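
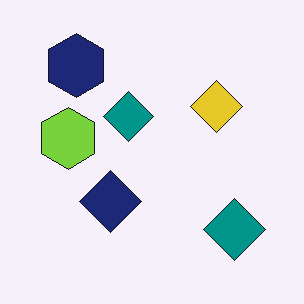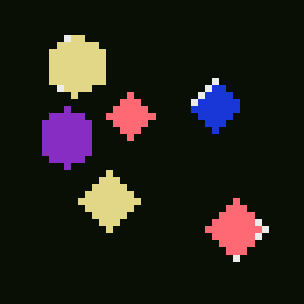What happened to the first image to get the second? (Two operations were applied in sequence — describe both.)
Color-inverted (negative), then pixelated into visible square blocks.

The light background has become dark and every shape's color is its complement — a photographic negative. Shapes are reduced to large square blocks; fine edges and outlines are lost — a downscale-then-upscale (mosaic) effect.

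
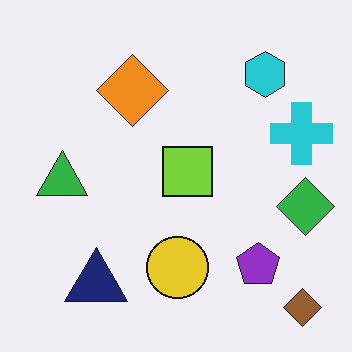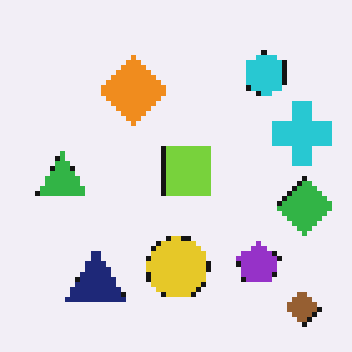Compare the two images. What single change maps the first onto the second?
The image was lightly pixelated (a mild mosaic effect).

Shapes are reduced to large square blocks; fine edges and outlines are lost — a downscale-then-upscale (mosaic) effect.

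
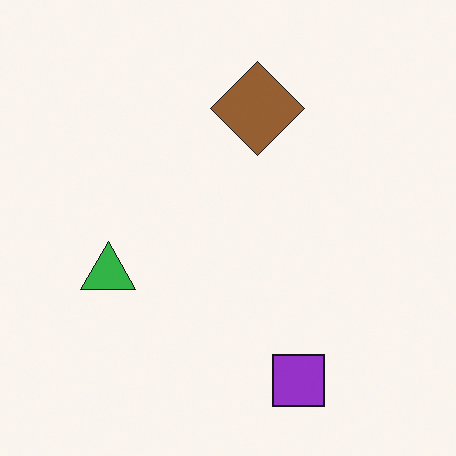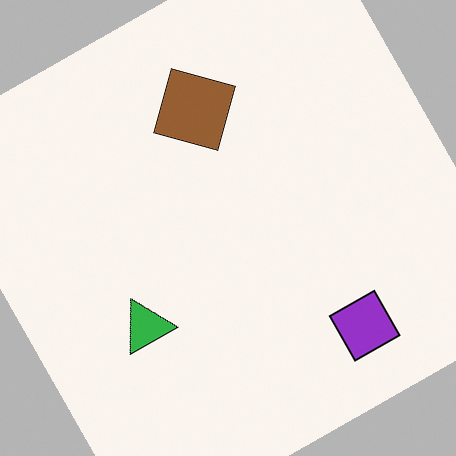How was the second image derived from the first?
It was rotated counter-clockwise by a moderate amount.

Every shape is tilted by the same angle and the image corners show triangular fill wedges — a whole-image rotation by a non-right angle.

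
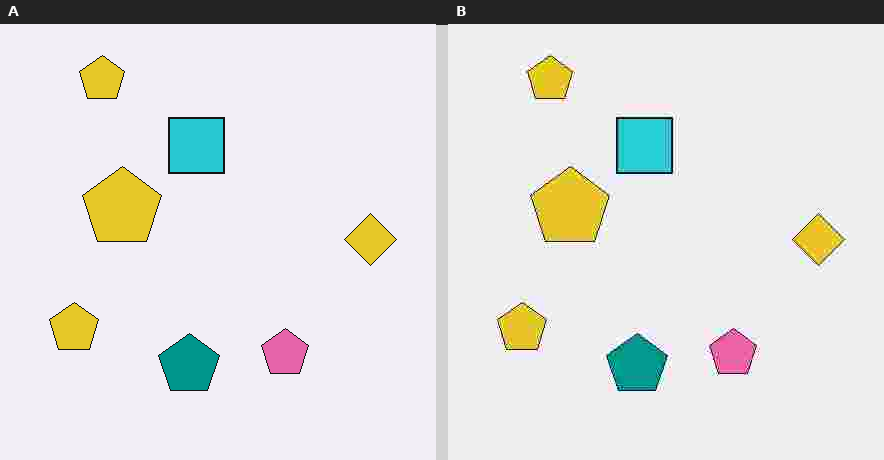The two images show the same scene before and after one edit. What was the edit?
The image was degraded with heavy JPEG compression.

Blocky 8×8 compression artifacts appear around shape edges and the flat background shows ringing — characteristic JPEG degradation.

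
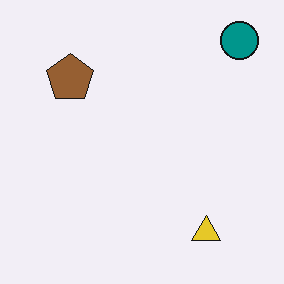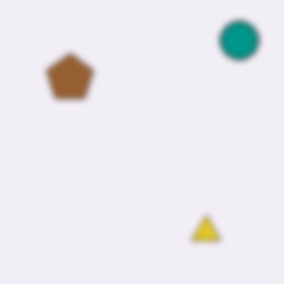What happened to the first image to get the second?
This is the original image noticeably gaussian-blurred.

Shape edges and outlines are uniformly softened across the whole image.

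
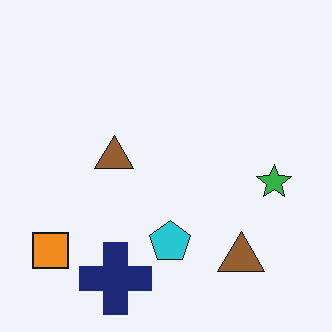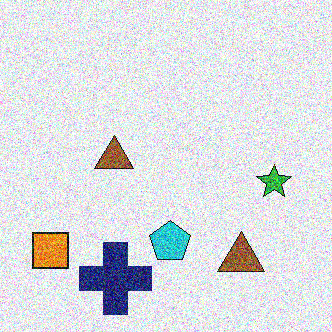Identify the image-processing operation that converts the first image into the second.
It was degraded with strong gaussian noise.

Random speckle covers the whole image, including the flat background.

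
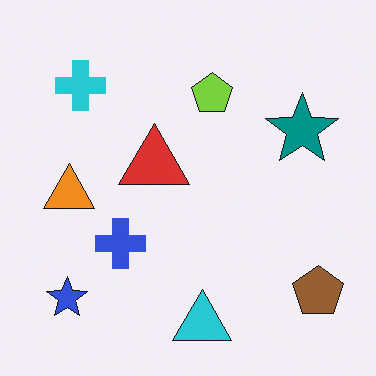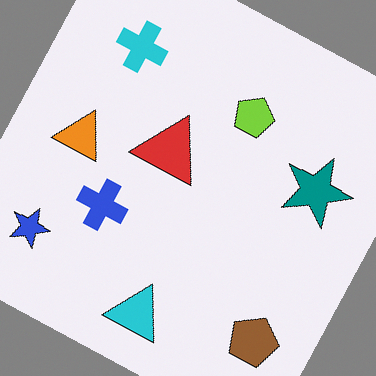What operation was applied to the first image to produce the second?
This is the original image rotated clockwise by a clearly visible amount.

Every shape is tilted by the same angle and the image corners show triangular fill wedges — a whole-image rotation by a non-right angle.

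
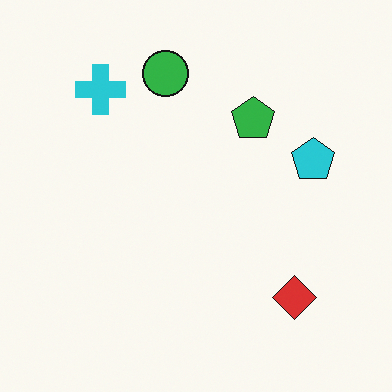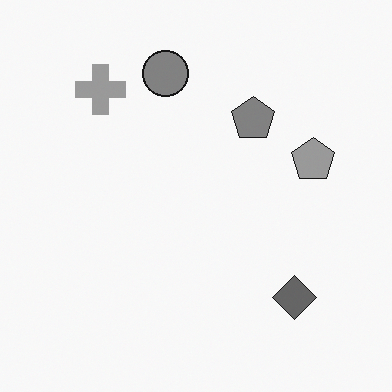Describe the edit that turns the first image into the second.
It was converted to grayscale.

All color is removed — every shape is now a shade of grey.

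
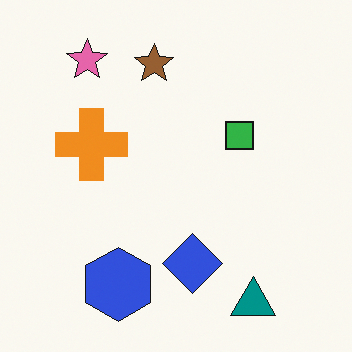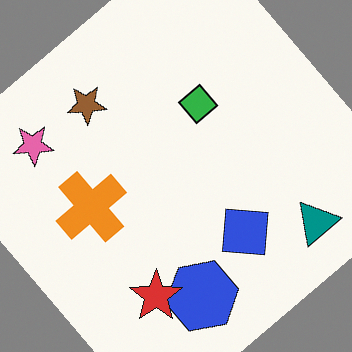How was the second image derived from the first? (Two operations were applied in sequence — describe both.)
The second image is the first rotated counter-clockwise by a large amount — several tens of degrees, then overlaid with an additional red star.

Every shape is tilted by the same angle and the image corners show triangular fill wedges — a whole-image rotation by a non-right angle. A red star appears in the second image that is absent from the first.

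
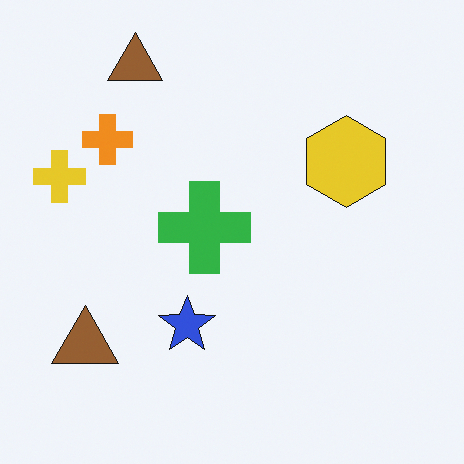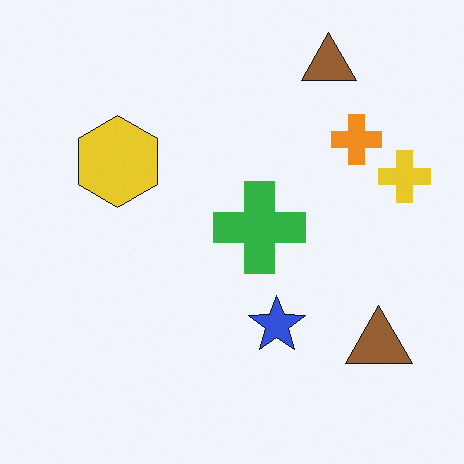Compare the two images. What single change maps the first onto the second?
The transformation is: flipped horizontally (left ↔ right).

The yellow cross is in the left of the first image and the right of the second — shapes on opposite sides of the vertical midline have swapped in a mirror flip.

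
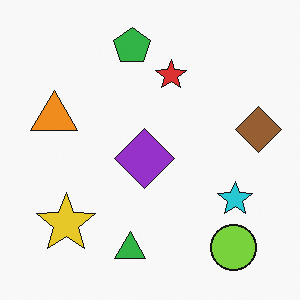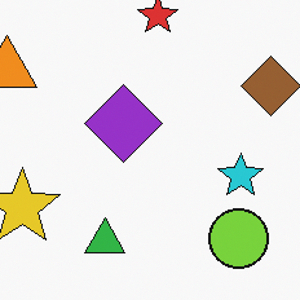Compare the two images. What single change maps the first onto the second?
The second image is the first cropped to a modestly smaller region and rescaled.

The visible shapes are larger and the field of view is narrower; shapes near the original edges may be partly or wholly outside the frame — a crop-and-rescale.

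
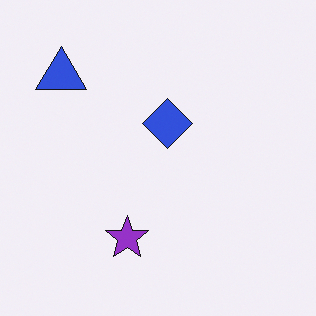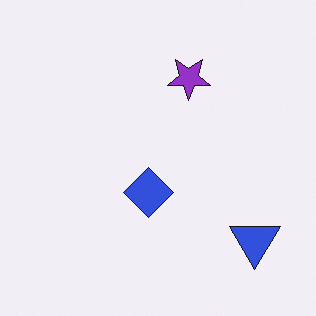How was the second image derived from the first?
It was rotated 180°.

The blue triangle sits in the top-left of the first image and the bottom-right of the second — consistent with a whole-image 180° rotation.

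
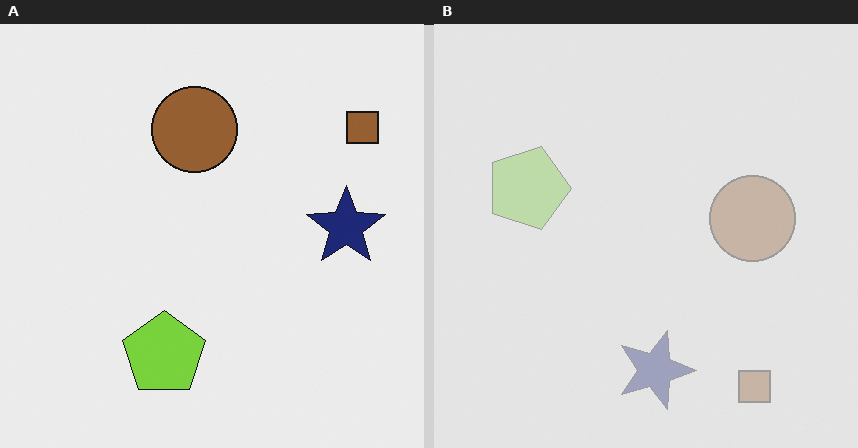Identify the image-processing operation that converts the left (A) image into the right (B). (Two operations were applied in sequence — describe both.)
The image was given much lower contrast, then rotated 90° clockwise.

Tones are pushed toward mid-grey across the whole image — a global contrast change. The brown square sits in the top-right of the left (A) image and the bottom-right of the right (B) — consistent with a whole-image 90° clockwise rotation.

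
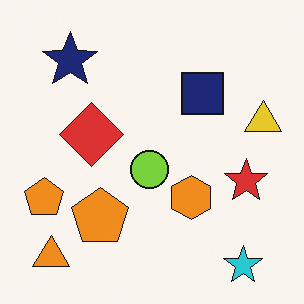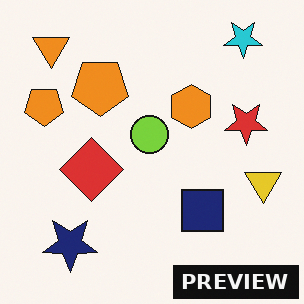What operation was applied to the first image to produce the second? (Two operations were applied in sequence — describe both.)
The transformation is: flipped vertically (top ↔ bottom), then watermarked with the text "PREVIEW" in the lower-right corner.

The cyan star is in the bottom-right of the first image and the top-right of the second — shapes on opposite sides of the horizontal midline have swapped in a mirror flip. A dark label reading "PREVIEW" appears in the lower-right corner.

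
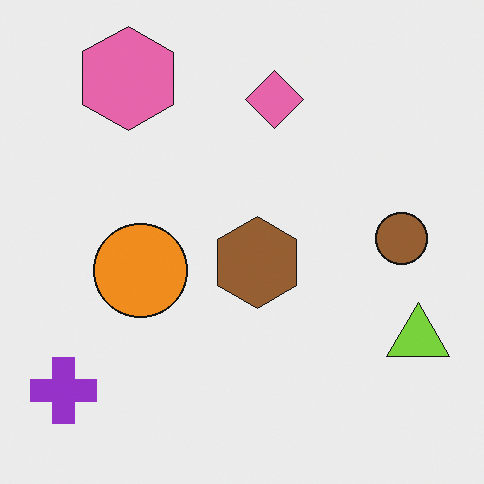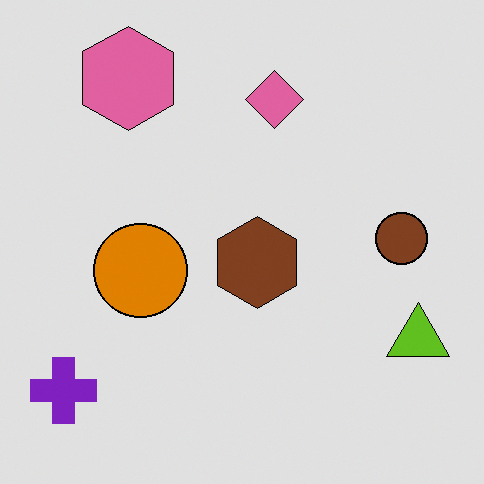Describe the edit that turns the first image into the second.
The second image is the first posterized to a reduced palette.

Each flat color has snapped to a coarser quantized level — most visibly, the near-white background has dropped to a flat grey.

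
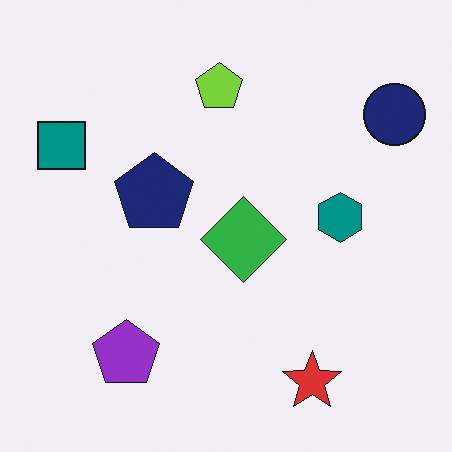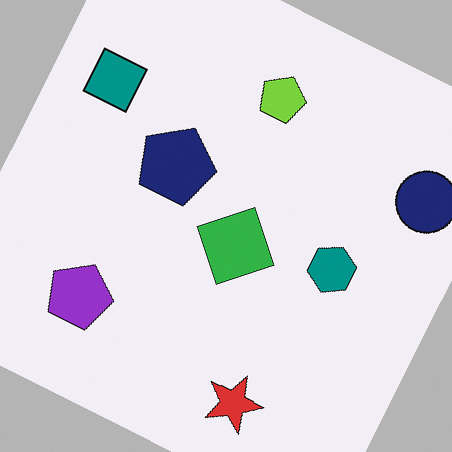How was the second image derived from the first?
The transformation is: rotated clockwise by a clearly visible amount.

Every shape is tilted by the same angle and the image corners show triangular fill wedges — a whole-image rotation by a non-right angle.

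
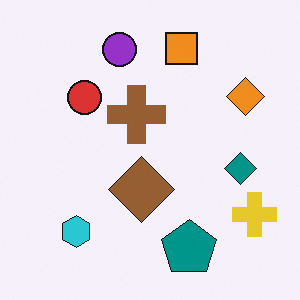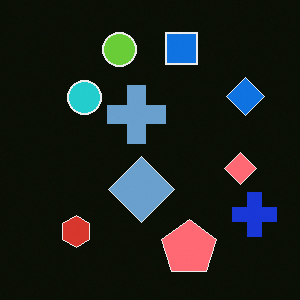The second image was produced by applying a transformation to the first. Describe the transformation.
Color-inverted (negative).

The light background has become dark and every shape's color is its complement — a photographic negative.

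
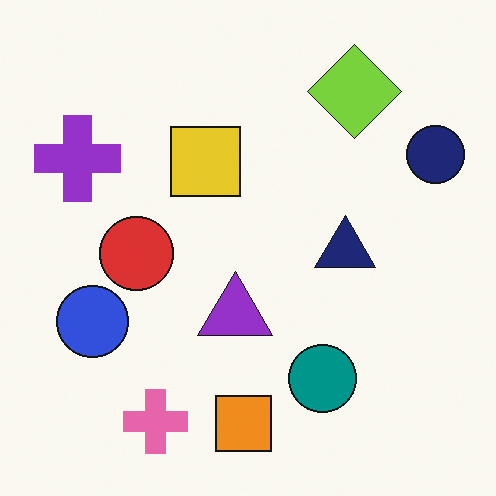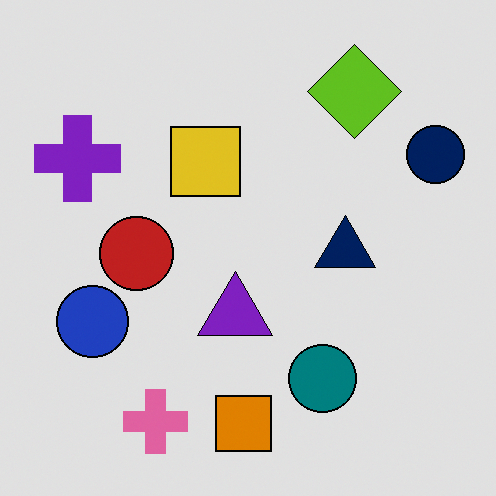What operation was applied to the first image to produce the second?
The image was posterized to a reduced palette.

Each flat color has snapped to a coarser quantized level — most visibly, the near-white background has dropped to a flat grey.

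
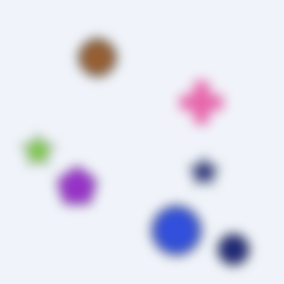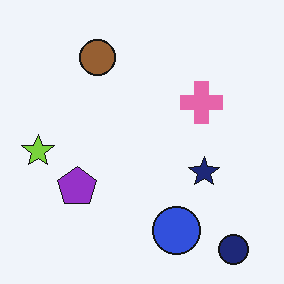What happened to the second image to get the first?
The first image is the second heavily blurred.

Shape edges and outlines are uniformly softened across the whole image.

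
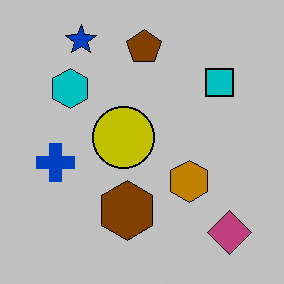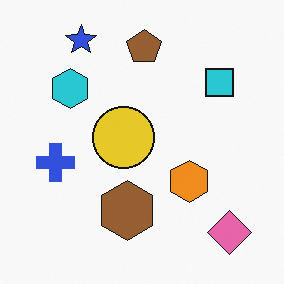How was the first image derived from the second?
The image was aggressively posterized.

Each flat color has snapped to a coarser quantized level — most visibly, the near-white background has dropped to a flat grey.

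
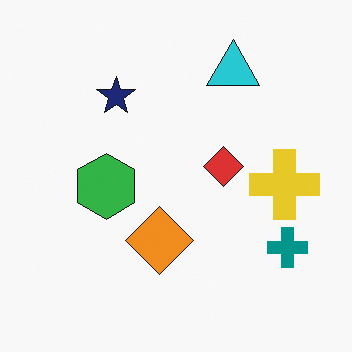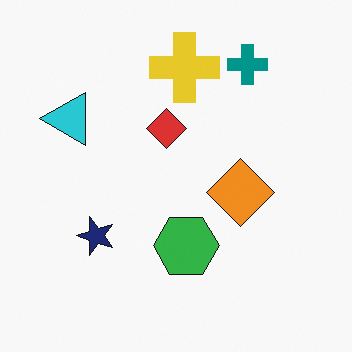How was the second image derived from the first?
The second image is the first rotated 90° counter-clockwise.

The teal cross sits in the bottom-right of the first image and the top-right of the second — consistent with a whole-image 90° counter-clockwise rotation.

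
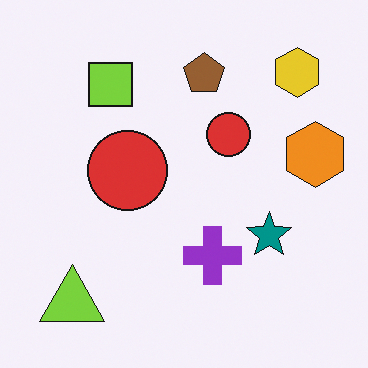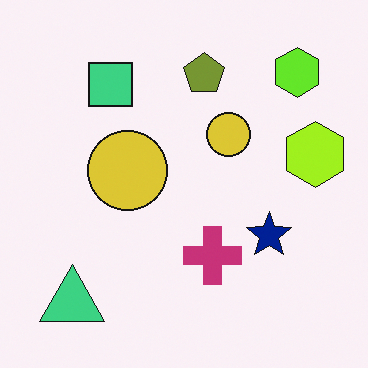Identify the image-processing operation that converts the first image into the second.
It was hue-shifted slightly.

Every shape's color has rotated by the same amount around the hue wheel — a uniform hue shift.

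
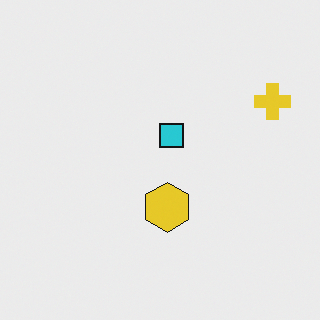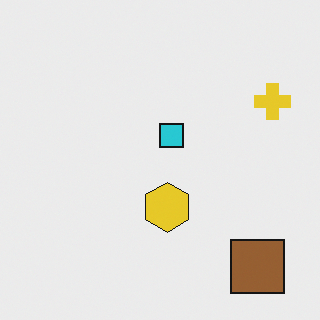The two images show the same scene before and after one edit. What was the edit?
It was overlaid with an additional brown square.

A brown square appears in the second image that is absent from the first.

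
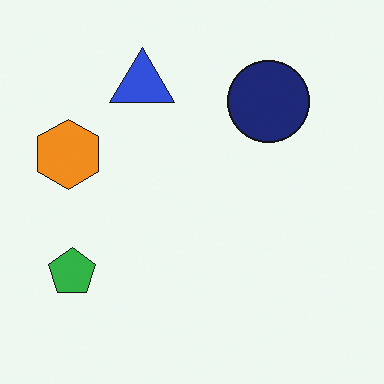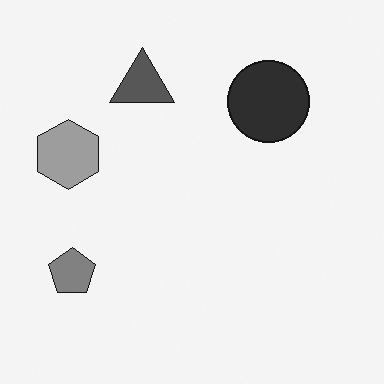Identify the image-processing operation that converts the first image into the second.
Converted to grayscale.

All color is removed — every shape is now a shade of grey.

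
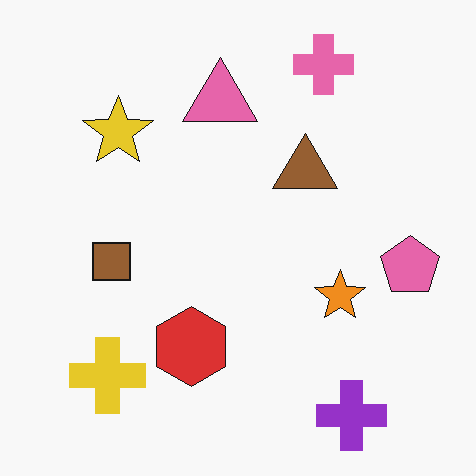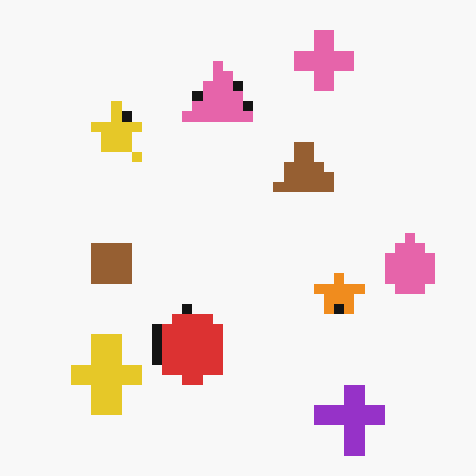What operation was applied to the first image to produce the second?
The image was coarsely pixelated.

Shapes are reduced to large square blocks; fine edges and outlines are lost — a downscale-then-upscale (mosaic) effect.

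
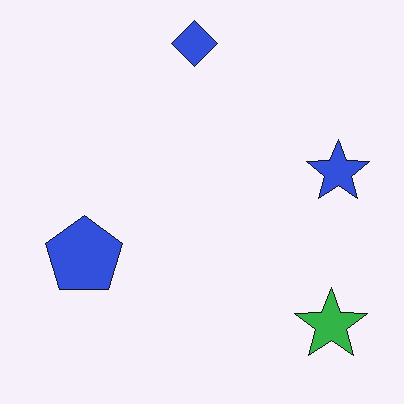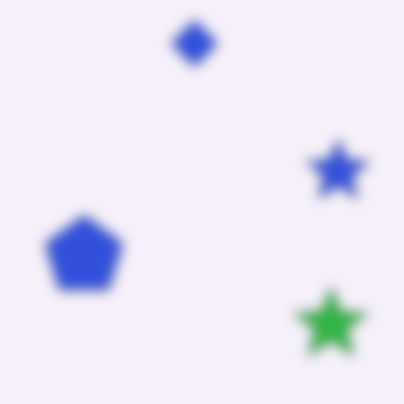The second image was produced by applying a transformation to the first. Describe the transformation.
This is the original image heavily blurred.

Shape edges and outlines are uniformly softened across the whole image.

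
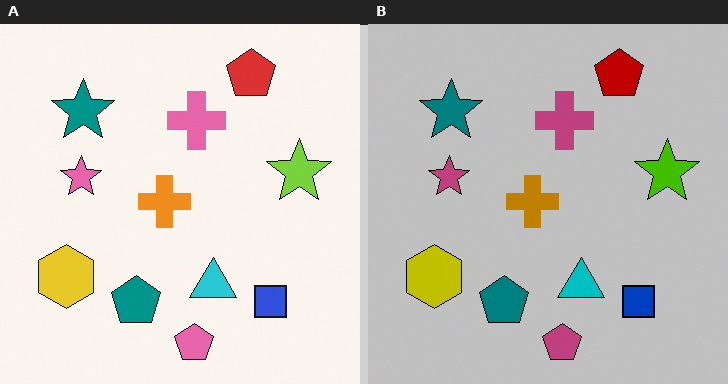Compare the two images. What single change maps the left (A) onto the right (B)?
Heavily posterized to just a handful of flat colors.

Each flat color has snapped to a coarser quantized level — most visibly, the near-white background has dropped to a flat grey.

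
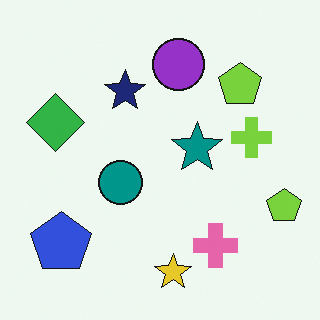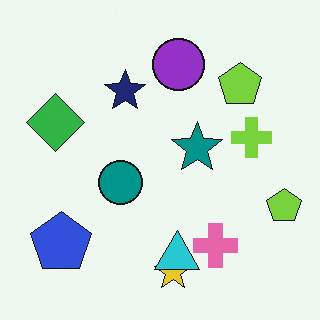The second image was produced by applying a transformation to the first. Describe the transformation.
This is the original image overlaid with an additional cyan triangle.

A cyan triangle appears in the second image that is absent from the first.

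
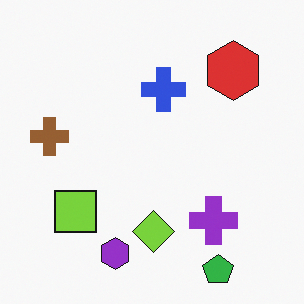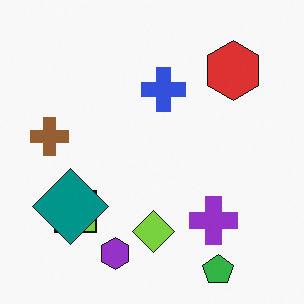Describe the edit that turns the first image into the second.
The transformation is: overlaid with an additional teal diamond.

A teal diamond appears in the second image that is absent from the first.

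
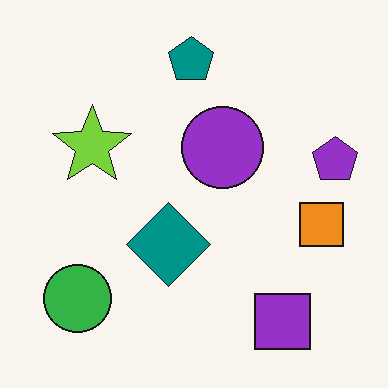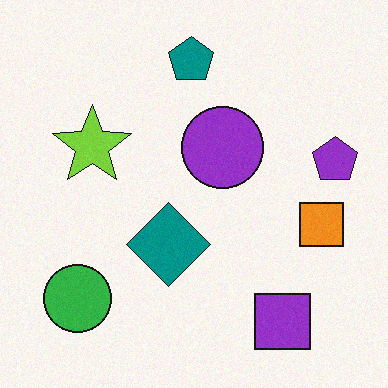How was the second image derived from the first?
The image was degraded with light additive noise.

Random speckle covers the whole image, including the flat background.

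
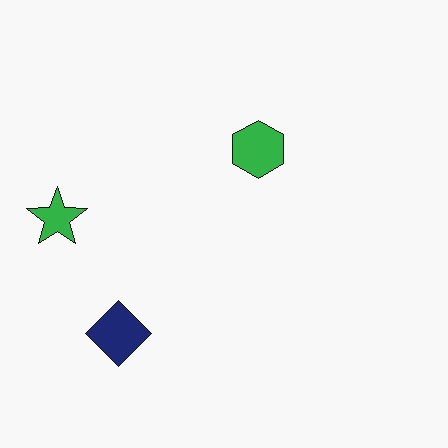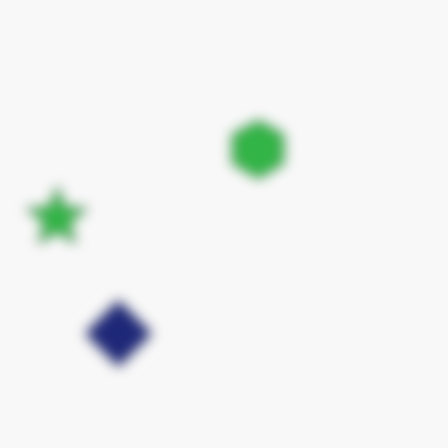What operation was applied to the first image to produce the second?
It was strongly gaussian-blurred.

Shape edges and outlines are uniformly softened across the whole image.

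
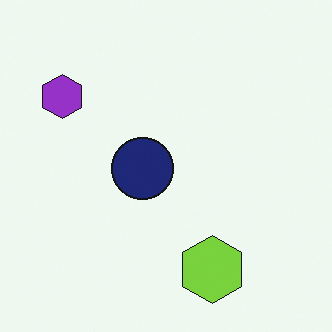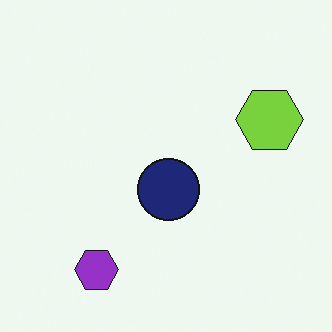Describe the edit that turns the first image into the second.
The transformation is: rotated 90° counter-clockwise.

The purple hexagon sits in the top-left of the first image and the bottom-left of the second — consistent with a whole-image 90° counter-clockwise rotation.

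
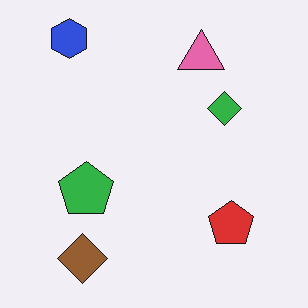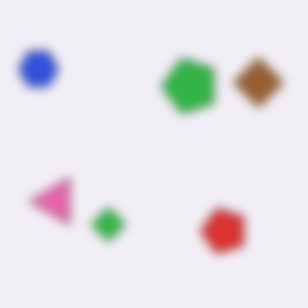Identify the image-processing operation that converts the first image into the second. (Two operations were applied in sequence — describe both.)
The image was heavily blurred, then transposed (reflected across the top-left ↔ bottom-right diagonal).

Shape edges and outlines are uniformly softened across the whole image. Shapes have swapped their row and column positions — what was in the top-right is now in the bottom-left — a diagonal reflection.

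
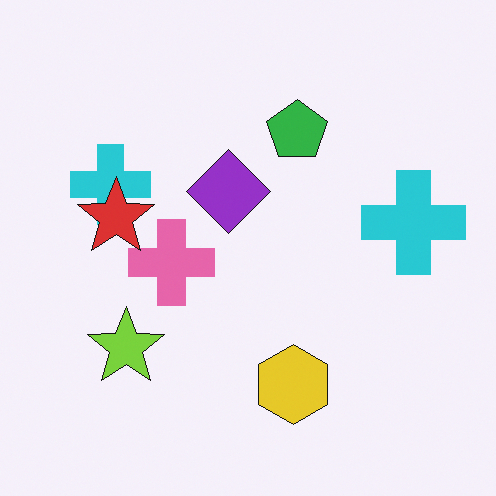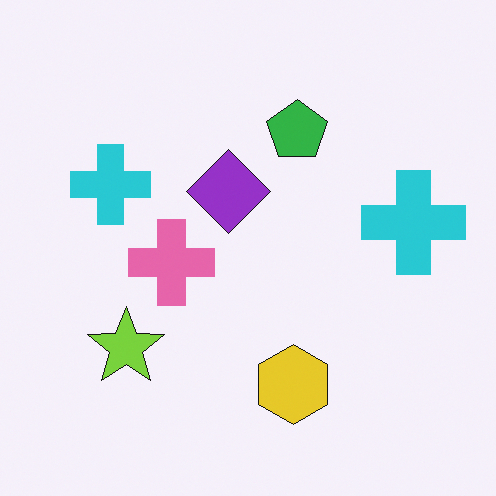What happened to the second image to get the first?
This is the original image overlaid with an additional red star.

A red star appears in the first image that is absent from the second.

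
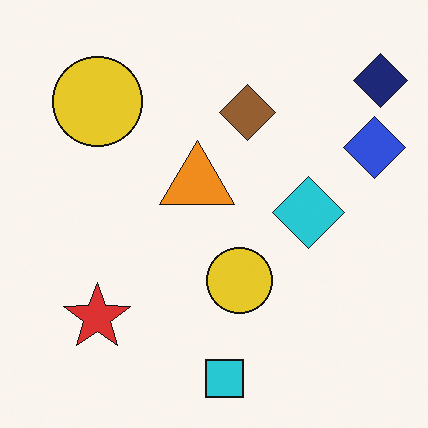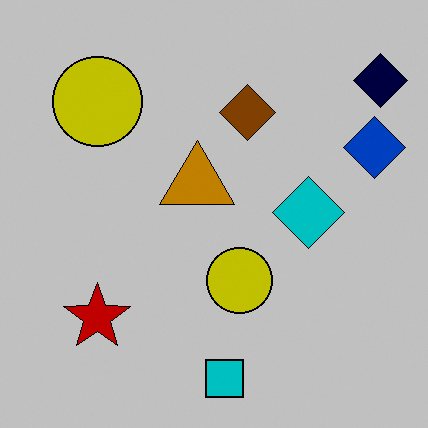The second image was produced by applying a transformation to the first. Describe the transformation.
The transformation is: aggressively posterized.

Each flat color has snapped to a coarser quantized level — most visibly, the near-white background has dropped to a flat grey.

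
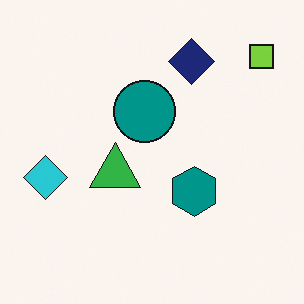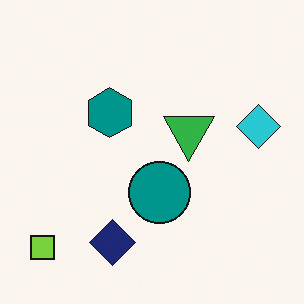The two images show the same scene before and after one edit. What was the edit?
This is the original image rotated 180°.

The lime square sits in the top-right of the first image and the bottom-left of the second — consistent with a whole-image 180° rotation.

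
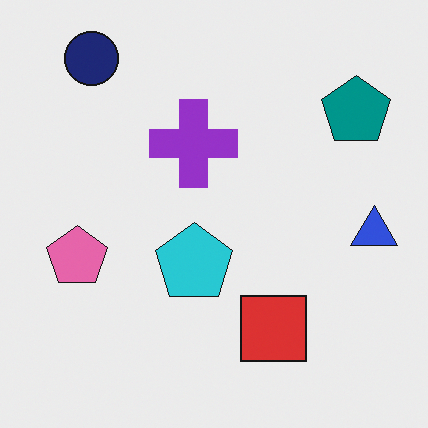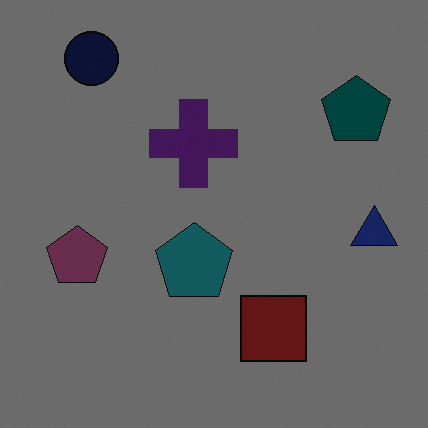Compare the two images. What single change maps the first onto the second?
Noticeably darkened.

Every pixel — background and shapes alike — is uniformly darkened.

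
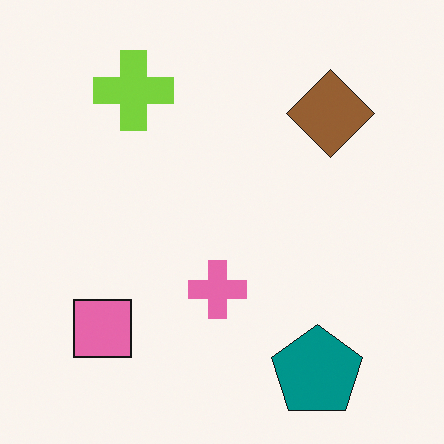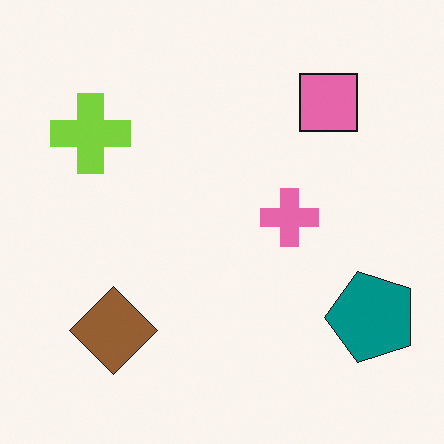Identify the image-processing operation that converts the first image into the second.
Transposed (reflected across the top-left ↔ bottom-right diagonal).

Shapes have swapped their row and column positions — what was in the top-right is now in the bottom-left — a diagonal reflection.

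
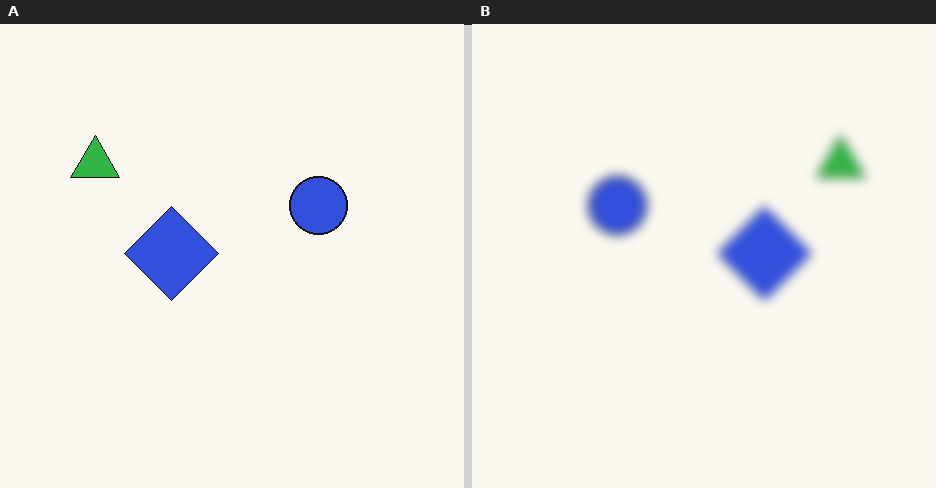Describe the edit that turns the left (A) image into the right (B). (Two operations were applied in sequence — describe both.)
The image was heavily blurred, then flipped horizontally (left ↔ right).

Shape edges and outlines are uniformly softened across the whole image. The green triangle is in the top-left of the left (A) image and the top-right of the right (B) — shapes on opposite sides of the vertical midline have swapped in a mirror flip.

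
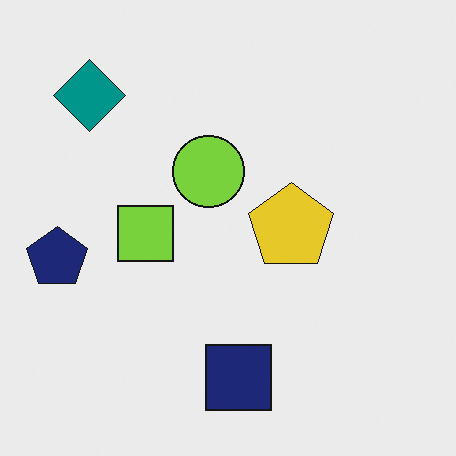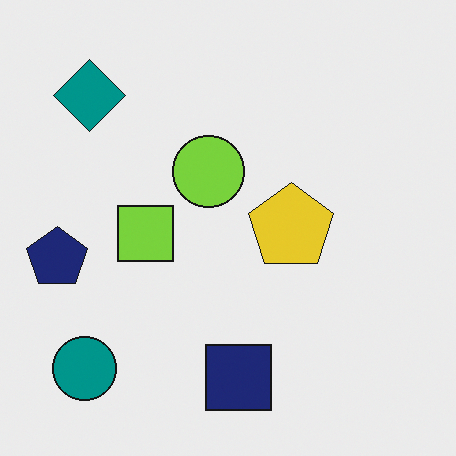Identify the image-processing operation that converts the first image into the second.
The transformation is: overlaid with an additional teal circle.

A teal circle appears in the second image that is absent from the first.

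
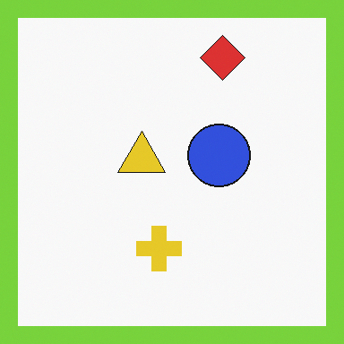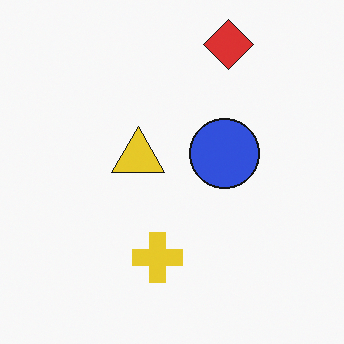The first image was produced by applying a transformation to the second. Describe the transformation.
This is the original image framed with a lime border.

A solid lime frame runs around the edge of the first image, with the content slightly shrunk inside it.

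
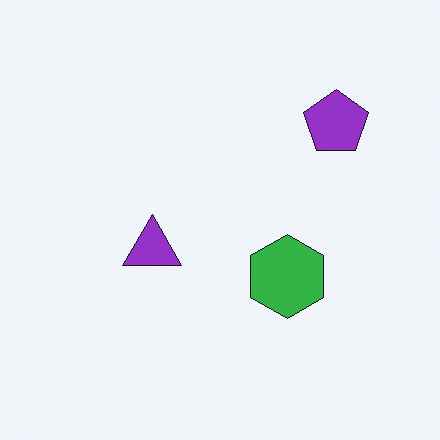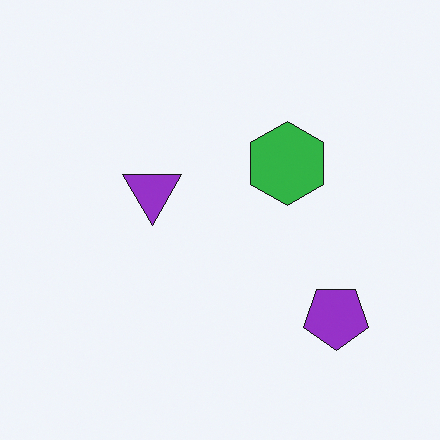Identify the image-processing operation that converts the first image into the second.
Flipped vertically (top ↔ bottom).

The purple pentagon is in the top-right of the first image and the bottom-right of the second — shapes on opposite sides of the horizontal midline have swapped in a mirror flip.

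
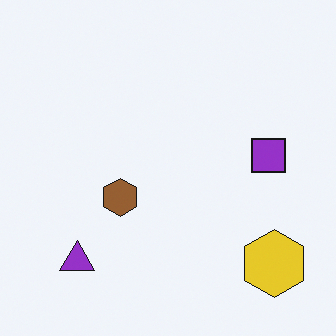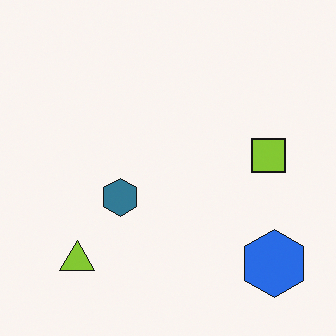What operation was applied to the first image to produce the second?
This is the original image hue-shifted by a large amount.

Every shape's color has rotated by the same amount around the hue wheel — a uniform hue shift.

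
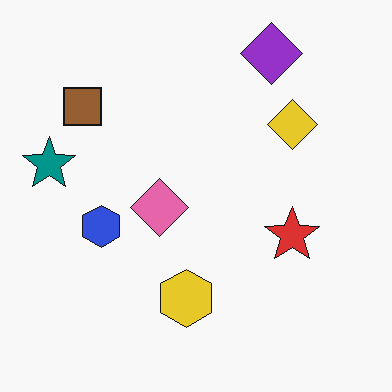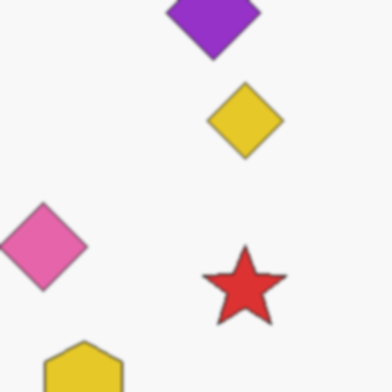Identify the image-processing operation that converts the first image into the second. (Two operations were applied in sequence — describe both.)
The transformation is: cropped slightly and scaled back up, then slightly softened.

The visible shapes are larger and the field of view is narrower; shapes near the original edges may be partly or wholly outside the frame — a crop-and-rescale. Shape edges and outlines are uniformly softened across the whole image.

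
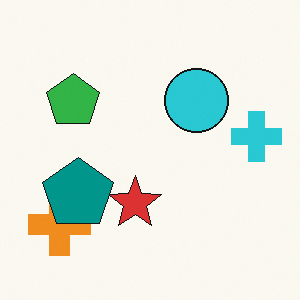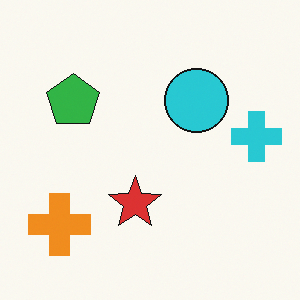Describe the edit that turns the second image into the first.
The first image is the second overlaid with an additional teal pentagon.

A teal pentagon appears in the first image that is absent from the second.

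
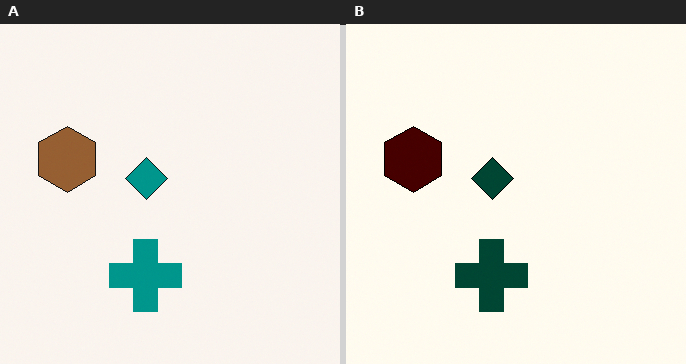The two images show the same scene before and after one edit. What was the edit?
This is the original image boosted in contrast.

Tones are pushed away from mid-grey across the whole image — a global contrast change.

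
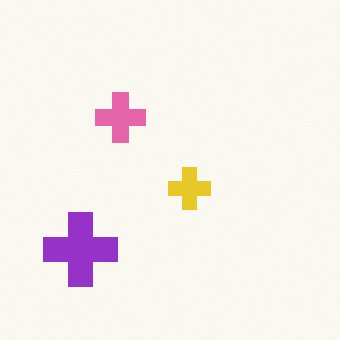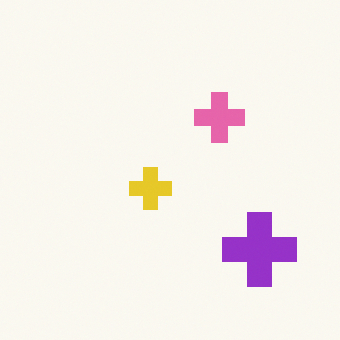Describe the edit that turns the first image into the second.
The image was flipped horizontally (left ↔ right).

The purple cross is in the bottom-left of the first image and the bottom-right of the second — shapes on opposite sides of the vertical midline have swapped in a mirror flip.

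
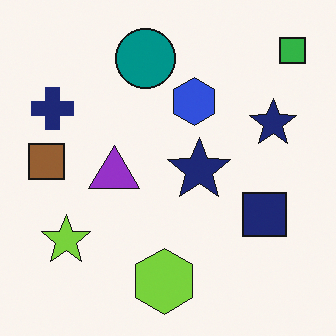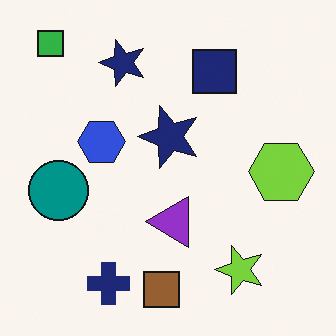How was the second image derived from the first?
It was rotated 90° counter-clockwise.

The green square sits in the top-right of the first image and the top-left of the second — consistent with a whole-image 90° counter-clockwise rotation.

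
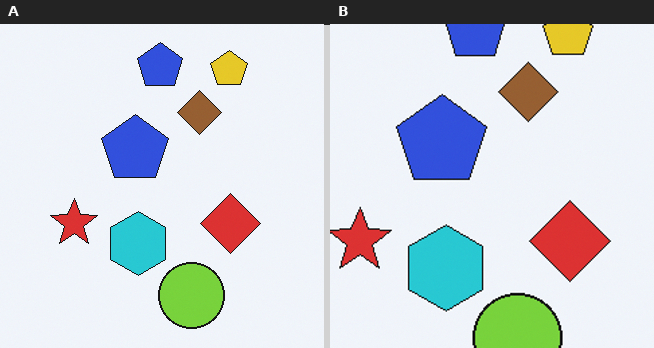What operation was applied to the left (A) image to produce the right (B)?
It was cropped to a modestly smaller region and rescaled.

The visible shapes are larger and the field of view is narrower; shapes near the original edges may be partly or wholly outside the frame — a crop-and-rescale.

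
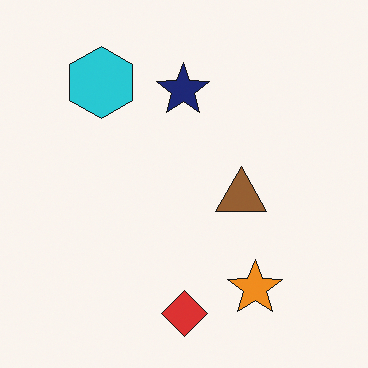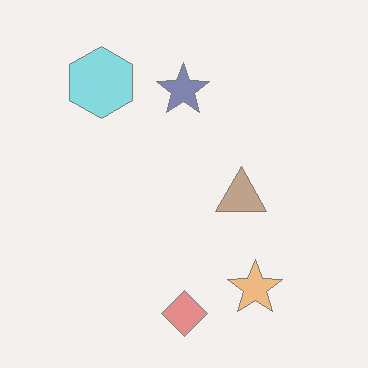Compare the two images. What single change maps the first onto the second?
This is the original image given much lower contrast.

Tones are pushed toward mid-grey across the whole image — a global contrast change.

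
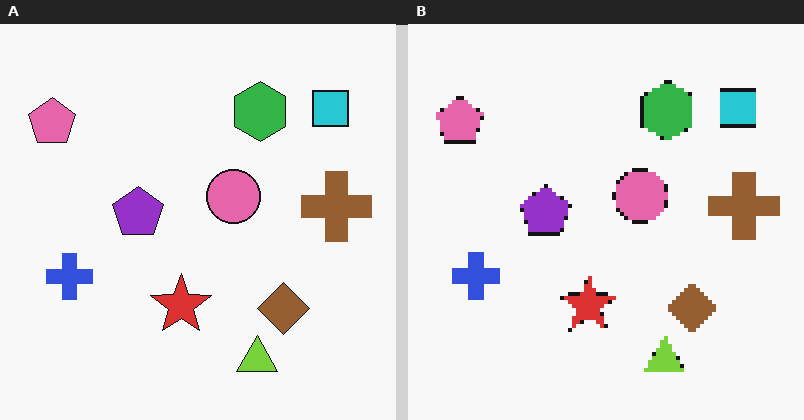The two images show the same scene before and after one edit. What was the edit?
Lightly pixelated (a mild mosaic effect).

Shapes are reduced to large square blocks; fine edges and outlines are lost — a downscale-then-upscale (mosaic) effect.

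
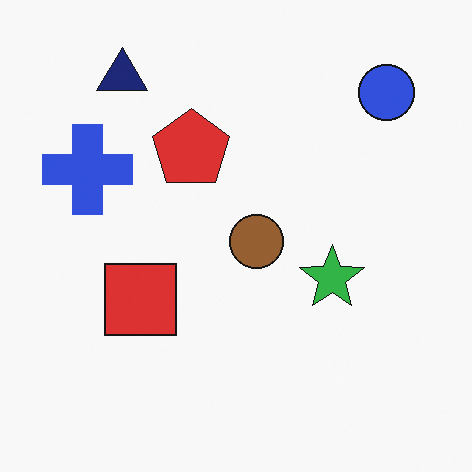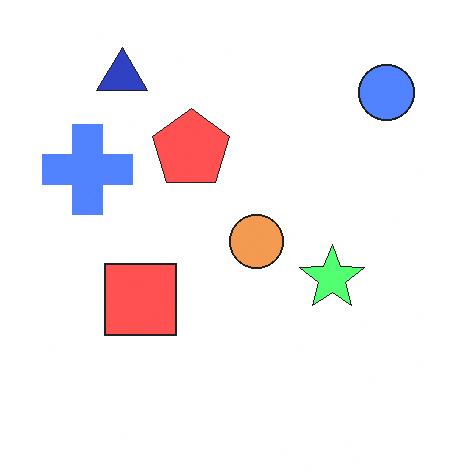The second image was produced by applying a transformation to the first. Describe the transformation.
This is the original image brightened a lot.

Every pixel — background and shapes alike — is uniformly brightened.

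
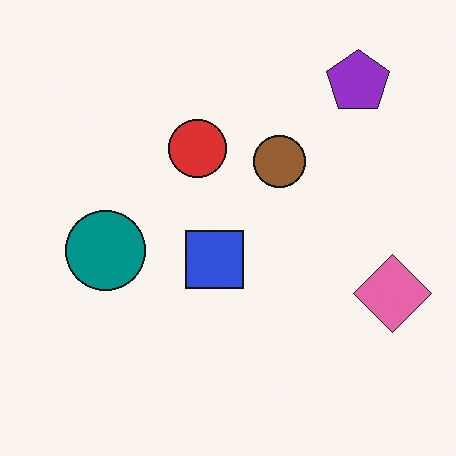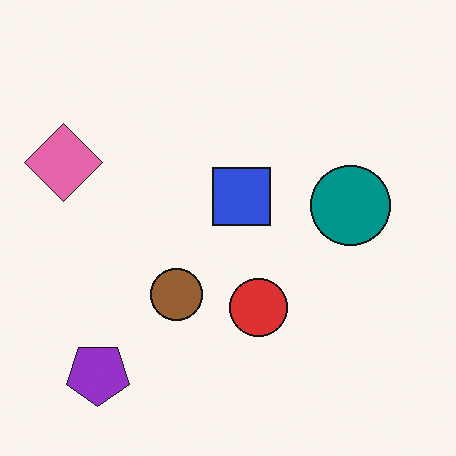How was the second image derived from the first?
Rotated 180°.

The purple pentagon sits in the top-right of the first image and the bottom-left of the second — consistent with a whole-image 180° rotation.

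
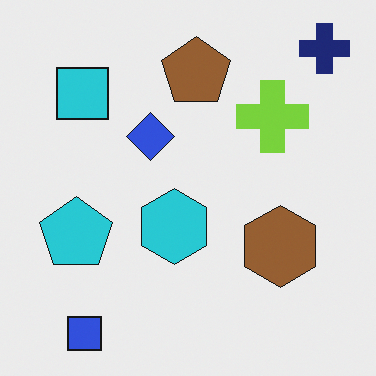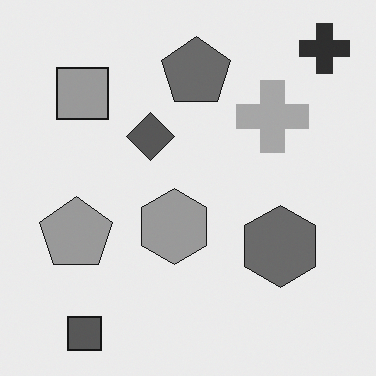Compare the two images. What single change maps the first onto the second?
The image was converted to grayscale.

All color is removed — every shape is now a shade of grey.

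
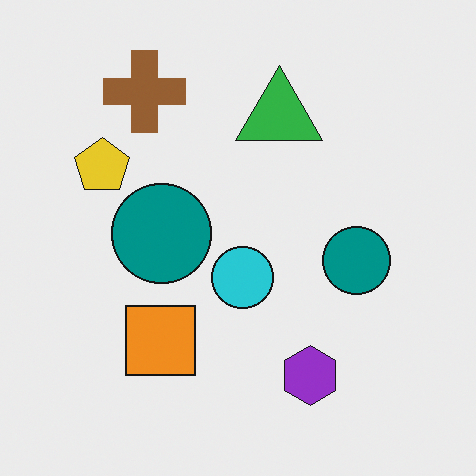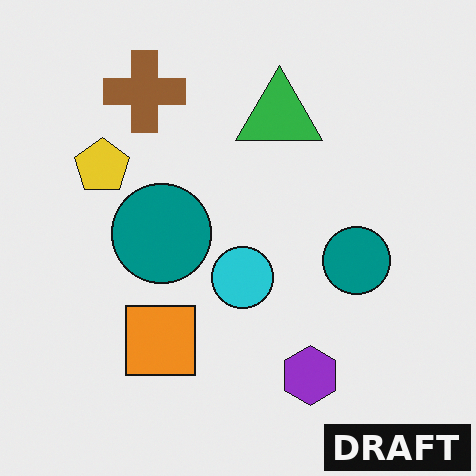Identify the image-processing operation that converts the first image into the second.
Watermarked with the text "DRAFT" in the lower-right corner.

A dark label reading "DRAFT" appears in the lower-right corner.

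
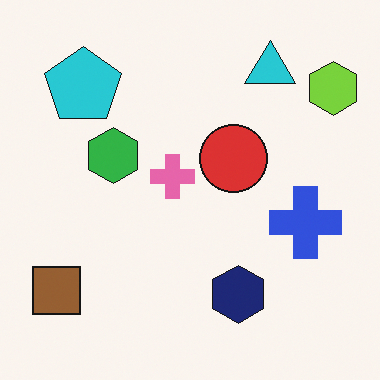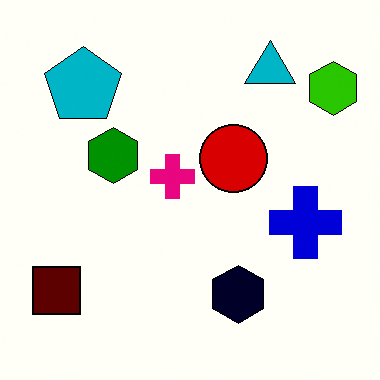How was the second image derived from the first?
It was given much higher contrast.

Tones are pushed away from mid-grey across the whole image — a global contrast change.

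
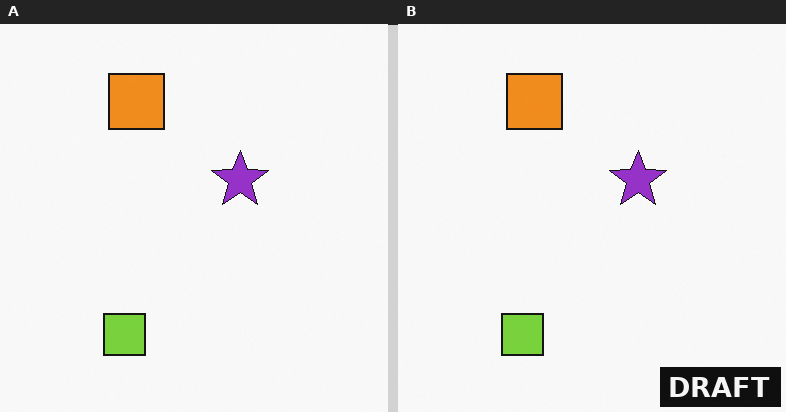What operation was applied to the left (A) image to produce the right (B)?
It was watermarked with the text "DRAFT" in the lower-right corner.

A dark label reading "DRAFT" appears in the lower-right corner.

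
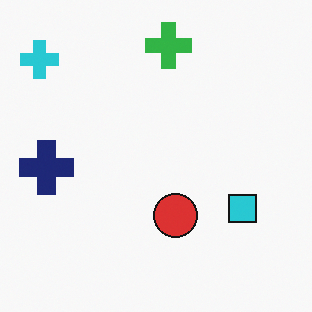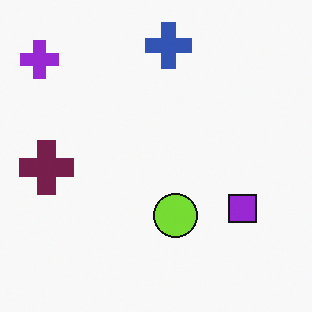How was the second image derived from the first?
The transformation is: hue-shifted by a moderate amount.

Every shape's color has rotated by the same amount around the hue wheel — a uniform hue shift.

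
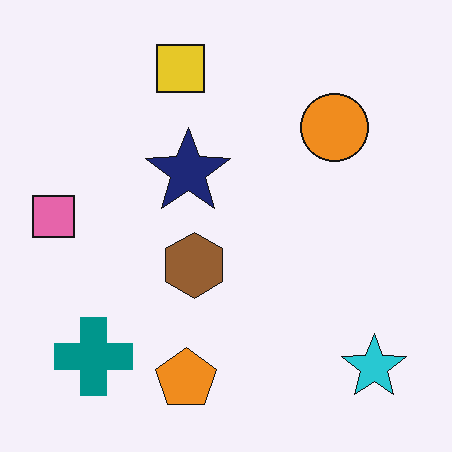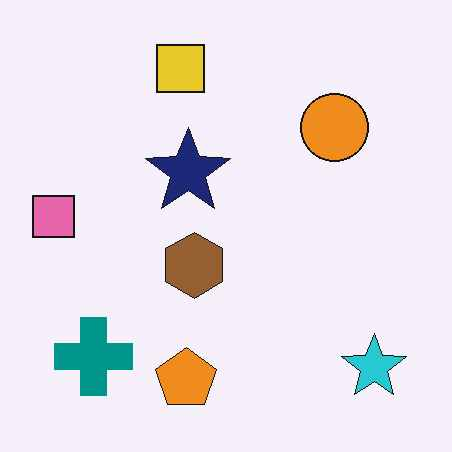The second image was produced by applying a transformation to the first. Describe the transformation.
The transformation is: JPEG-compressed with visible artifacts.

Blocky 8×8 compression artifacts appear around shape edges and the flat background shows ringing — characteristic JPEG degradation.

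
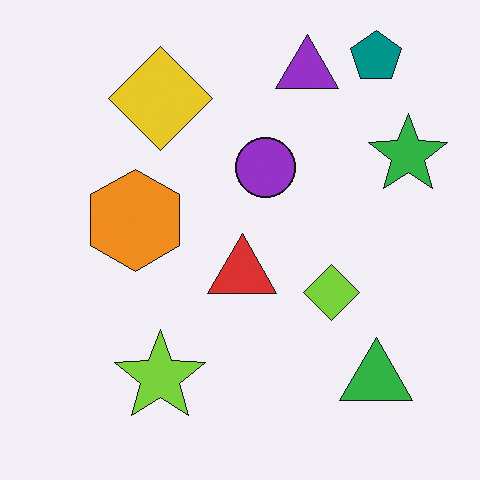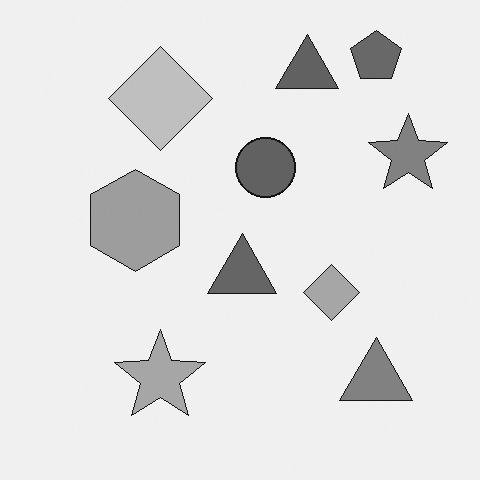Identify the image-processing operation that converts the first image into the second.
Converted to grayscale.

All color is removed — every shape is now a shade of grey.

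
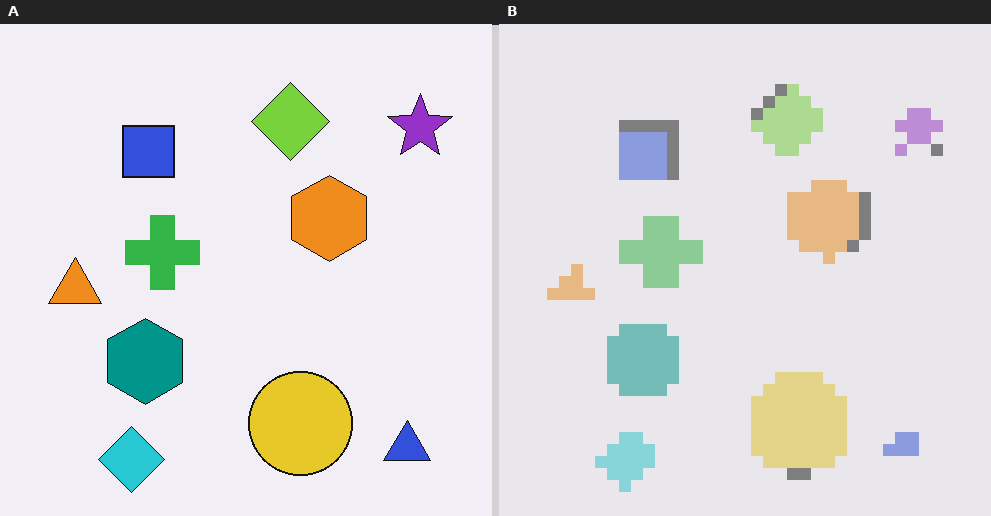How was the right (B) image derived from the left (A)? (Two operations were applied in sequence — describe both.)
The right (B) image is the left (A) heavily pixelated into large blocks, then given much lower contrast.

Shapes are reduced to large square blocks; fine edges and outlines are lost — a downscale-then-upscale (mosaic) effect. Tones are pushed toward mid-grey across the whole image — a global contrast change.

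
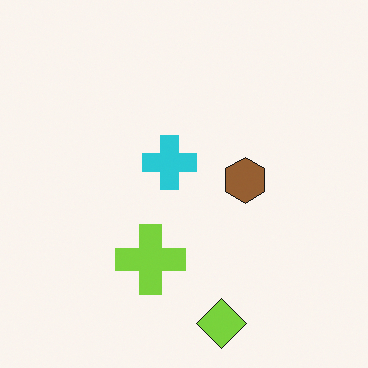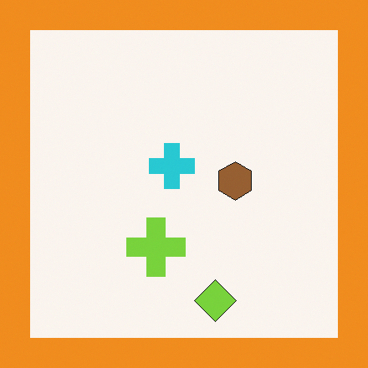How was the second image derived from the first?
Framed with a orange border.

A solid orange frame runs around the edge of the second image, with the content slightly shrunk inside it.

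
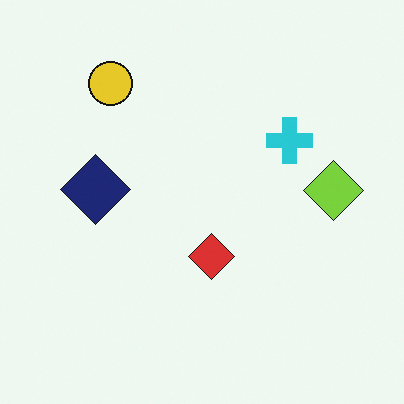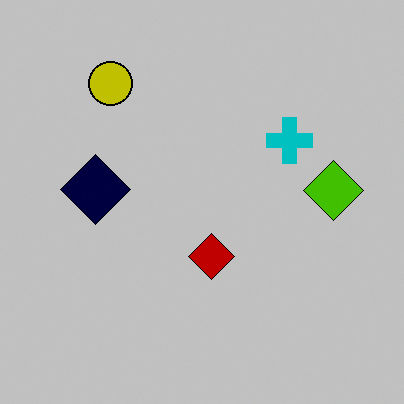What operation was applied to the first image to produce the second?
Aggressively posterized.

Each flat color has snapped to a coarser quantized level — most visibly, the near-white background has dropped to a flat grey.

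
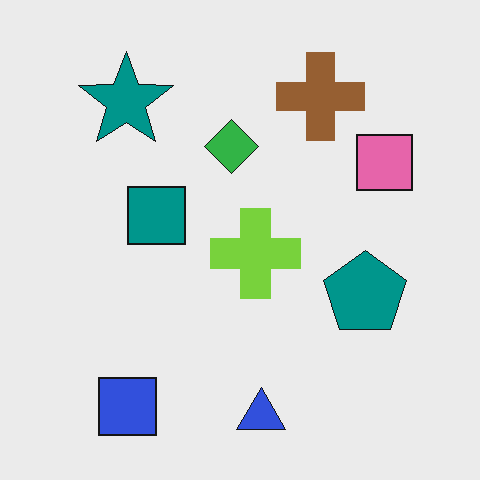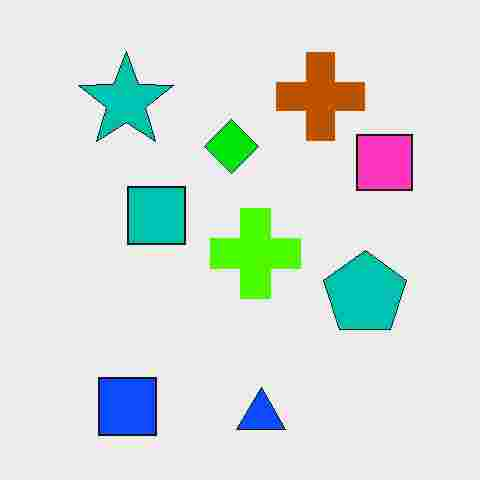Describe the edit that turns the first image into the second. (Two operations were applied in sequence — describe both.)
Made much more vivid (saturation change), then degraded with heavy JPEG compression.

All colors are more vivid — a global saturation change. Blocky 8×8 compression artifacts appear around shape edges and the flat background shows ringing — characteristic JPEG degradation.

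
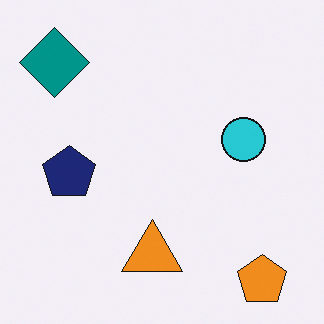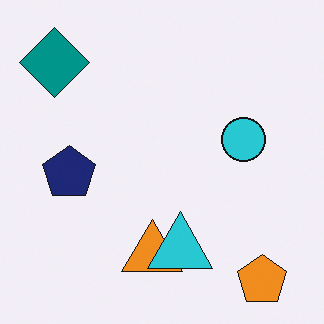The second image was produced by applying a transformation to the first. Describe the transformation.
The transformation is: overlaid with an additional cyan triangle.

A cyan triangle appears in the second image that is absent from the first.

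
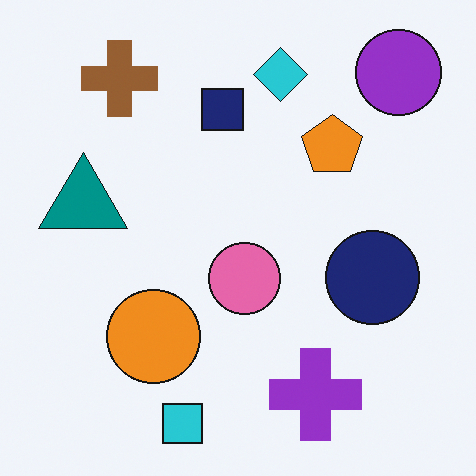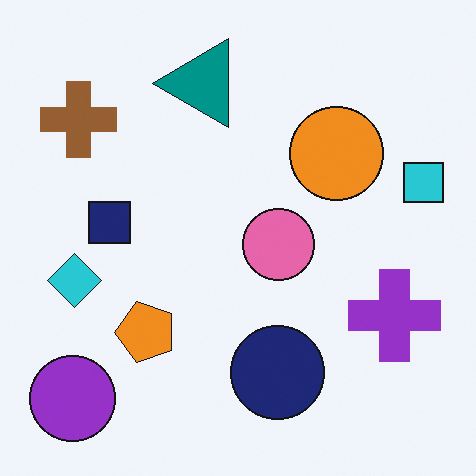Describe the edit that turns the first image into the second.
This is the original image transposed (reflected across the top-left ↔ bottom-right diagonal).

Shapes have swapped their row and column positions — what was in the top-right is now in the bottom-left — a diagonal reflection.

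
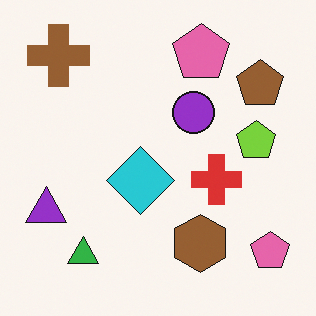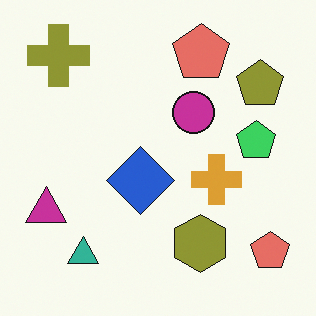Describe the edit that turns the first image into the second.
This is the original image hue-shifted by a small amount.

Every shape's color has rotated by the same amount around the hue wheel — a uniform hue shift.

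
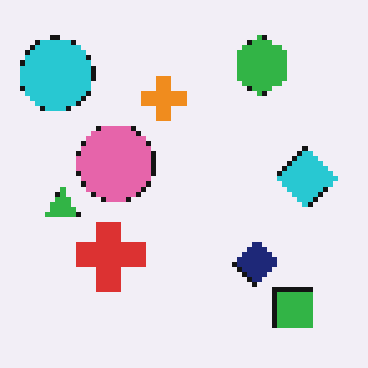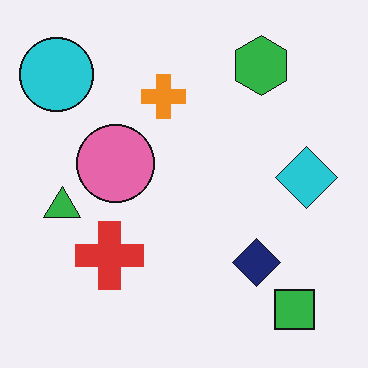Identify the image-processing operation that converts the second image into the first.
Lightly pixelated (a mild mosaic effect).

Shapes are reduced to large square blocks; fine edges and outlines are lost — a downscale-then-upscale (mosaic) effect.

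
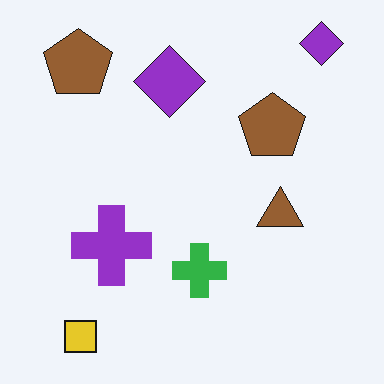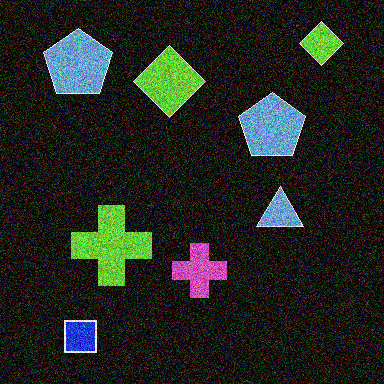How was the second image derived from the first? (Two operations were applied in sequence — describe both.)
Color-inverted (negative), then degraded with strong gaussian noise.

The light background has become dark and every shape's color is its complement — a photographic negative. Random speckle covers the whole image, including the flat background.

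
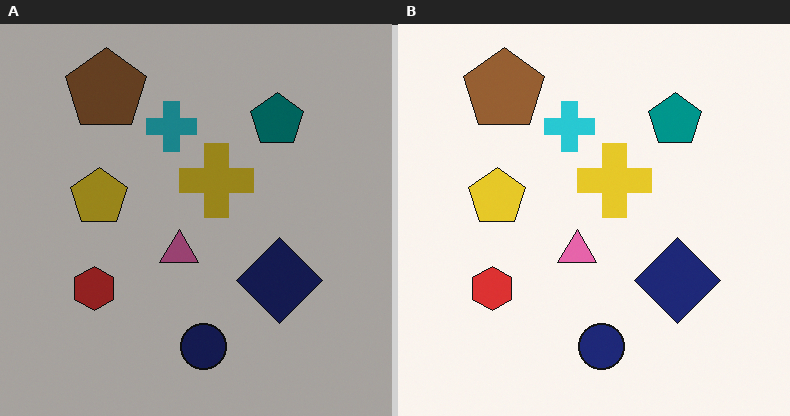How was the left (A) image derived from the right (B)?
This is the original image darkened a lot.

Every pixel — background and shapes alike — is uniformly darkened.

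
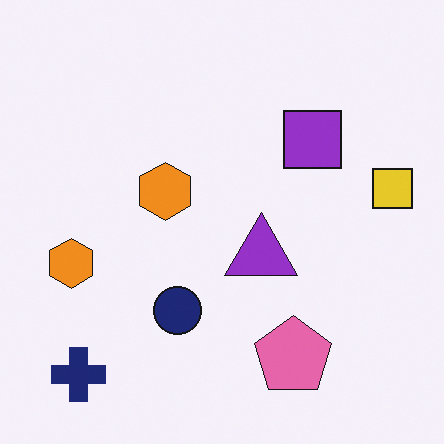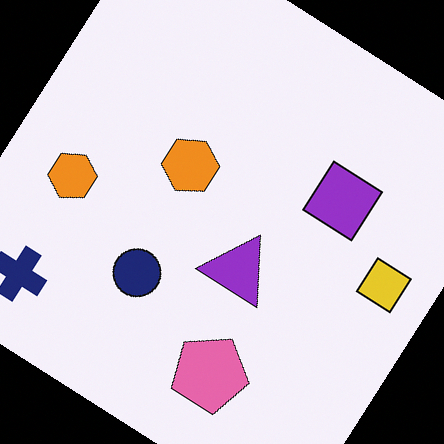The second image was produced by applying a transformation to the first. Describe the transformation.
Rotated clockwise by a large amount — several tens of degrees.

Every shape is tilted by the same angle and the image corners show triangular fill wedges — a whole-image rotation by a non-right angle.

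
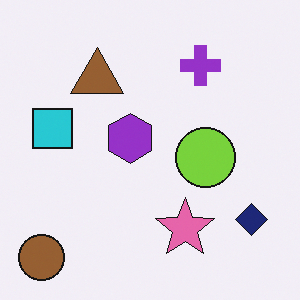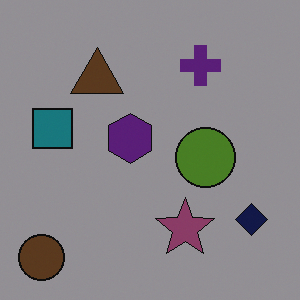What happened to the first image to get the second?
The second image is the first noticeably darkened.

Every pixel — background and shapes alike — is uniformly darkened.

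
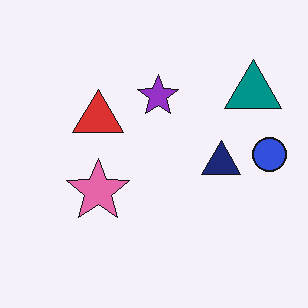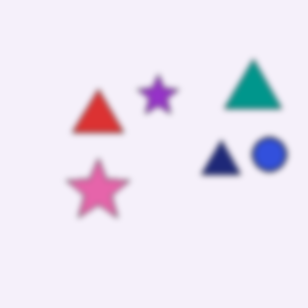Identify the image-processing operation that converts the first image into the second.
The image was moderately blurred.

Shape edges and outlines are uniformly softened across the whole image.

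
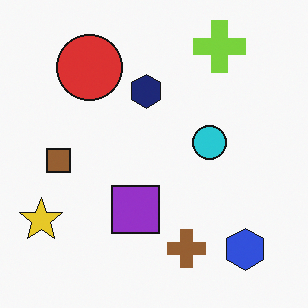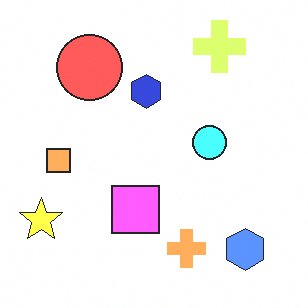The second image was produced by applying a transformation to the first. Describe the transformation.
Substantially brightened.

Every pixel — background and shapes alike — is uniformly brightened.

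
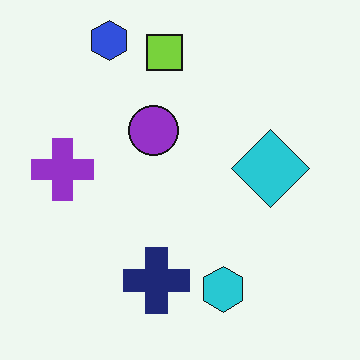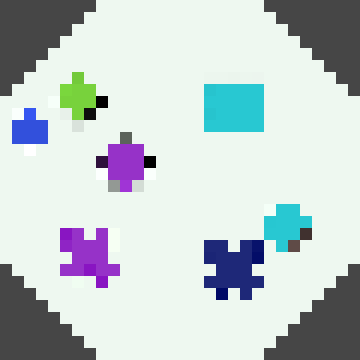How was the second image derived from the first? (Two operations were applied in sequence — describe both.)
The transformation is: rotated counter-clockwise by a large amount — several tens of degrees, then heavily pixelated into large blocks.

Every shape is tilted by the same angle and the image corners show triangular fill wedges — a whole-image rotation by a non-right angle. Shapes are reduced to large square blocks; fine edges and outlines are lost — a downscale-then-upscale (mosaic) effect.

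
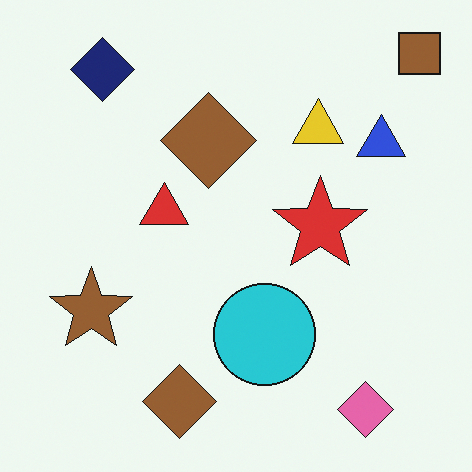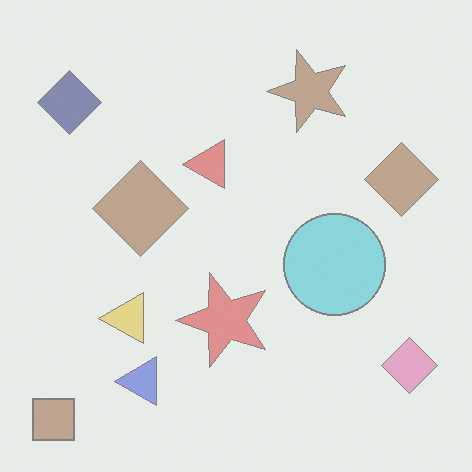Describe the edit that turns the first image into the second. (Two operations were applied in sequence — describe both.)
The second image is the first transposed (reflected across the top-left ↔ bottom-right diagonal), then washed out (contrast reduced).

Shapes have swapped their row and column positions — what was in the top-right is now in the bottom-left — a diagonal reflection. Tones are pushed toward mid-grey across the whole image — a global contrast change.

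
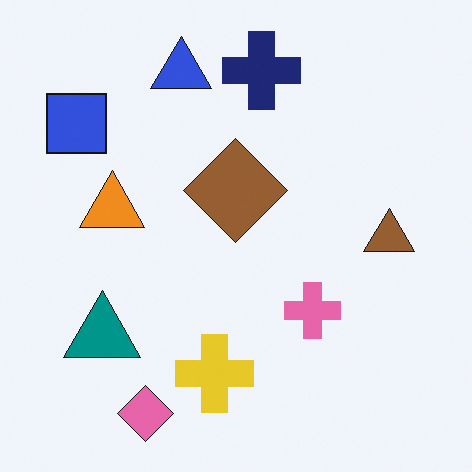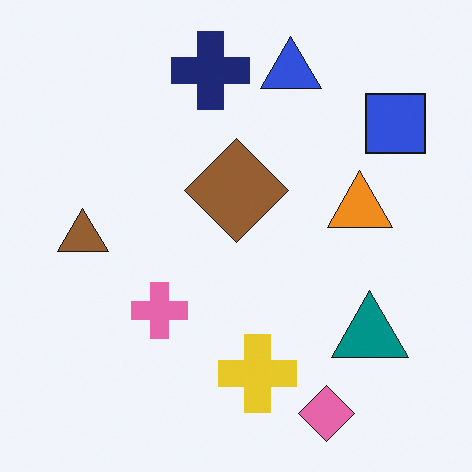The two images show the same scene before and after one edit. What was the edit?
The image was flipped horizontally (left ↔ right).

The blue square is in the top-left of the first image and the top-right of the second — shapes on opposite sides of the vertical midline have swapped in a mirror flip.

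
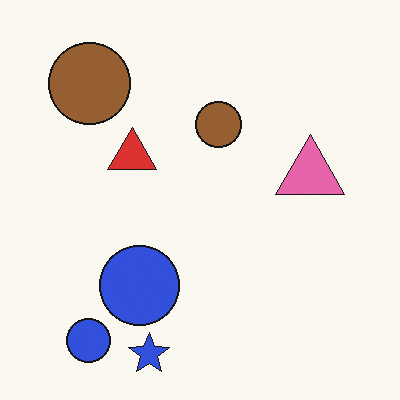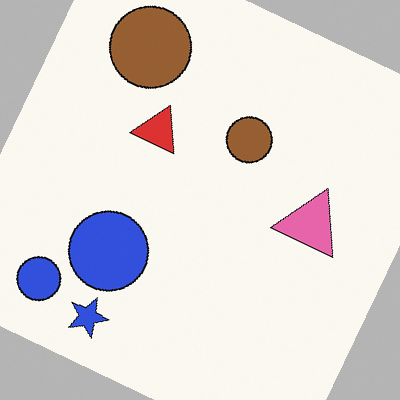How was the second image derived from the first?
The transformation is: rotated clockwise by a clearly visible amount.

Every shape is tilted by the same angle and the image corners show triangular fill wedges — a whole-image rotation by a non-right angle.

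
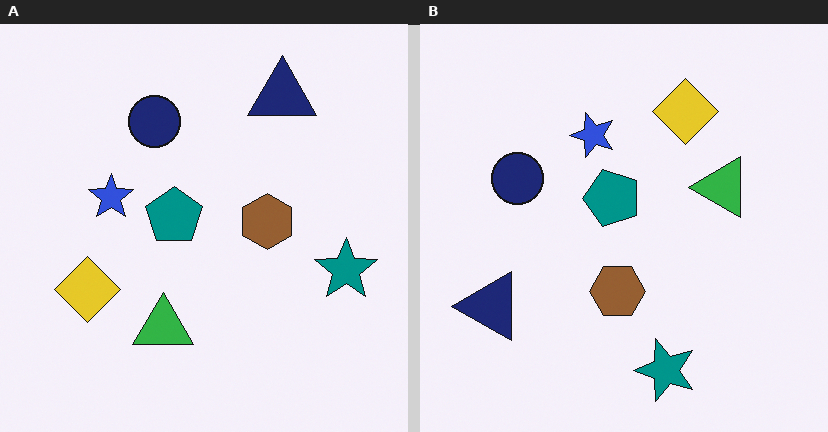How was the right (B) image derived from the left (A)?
It was transposed (reflected across the top-left ↔ bottom-right diagonal).

Shapes have swapped their row and column positions — what was in the top-right is now in the bottom-left — a diagonal reflection.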